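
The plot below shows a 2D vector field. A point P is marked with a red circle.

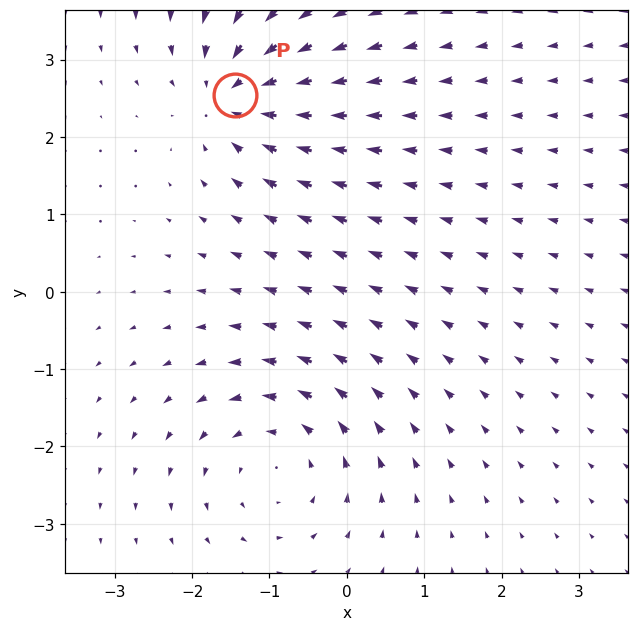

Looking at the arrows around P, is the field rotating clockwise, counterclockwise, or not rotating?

not rotating

Near P at (-1.4, 2.5) the arrows show no circulation. The curl there is ≈0.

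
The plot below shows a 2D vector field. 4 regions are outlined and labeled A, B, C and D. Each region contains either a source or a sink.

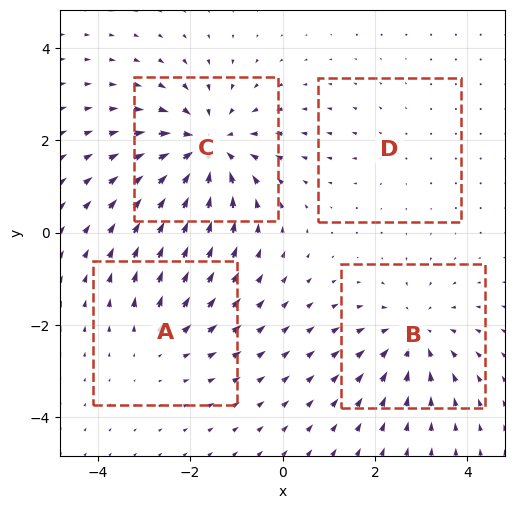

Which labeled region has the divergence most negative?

C

Divergence at each region's feature centre — A: about +3, B: about -4, C: about -6, D: about +2. Region C is most negative.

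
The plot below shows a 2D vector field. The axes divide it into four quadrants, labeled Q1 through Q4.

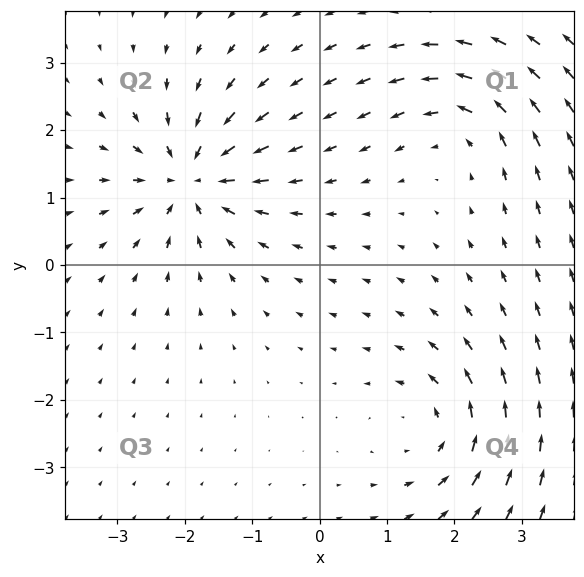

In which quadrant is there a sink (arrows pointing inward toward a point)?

Q2

The sink sits at approximately (-1.9, 1.3), which lies in quadrant Q2. The divergence there is about -7, negative as expected for a sink.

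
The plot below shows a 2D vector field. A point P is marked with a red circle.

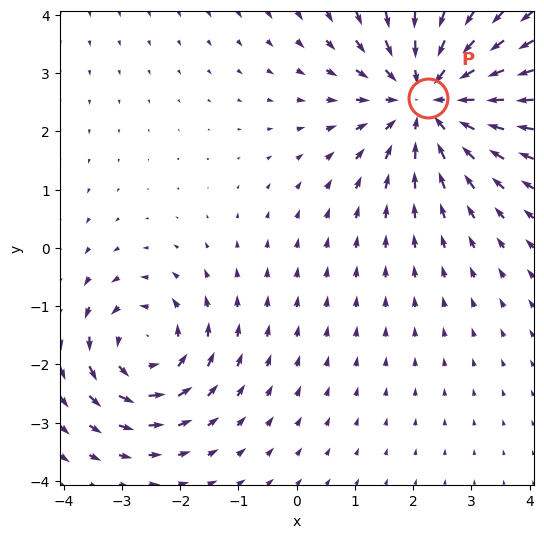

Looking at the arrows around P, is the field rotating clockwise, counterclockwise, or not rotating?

Near P at (2.3, 2.6) the arrows show no circulation. The curl there is ≈0.

not rotating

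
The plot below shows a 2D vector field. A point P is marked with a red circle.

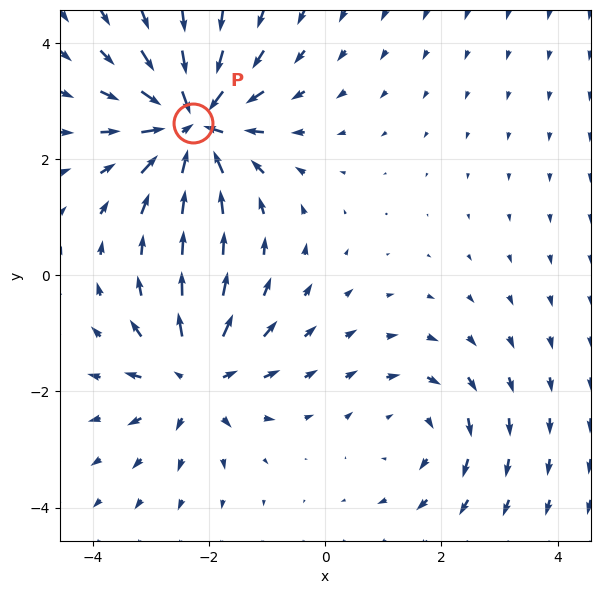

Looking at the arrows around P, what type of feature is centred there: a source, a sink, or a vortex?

At P (-2.3, 2.6) the arrows converge inward. Divergence about -6, curl ≈0 — negative divergence with near-zero curl is a sink.

sink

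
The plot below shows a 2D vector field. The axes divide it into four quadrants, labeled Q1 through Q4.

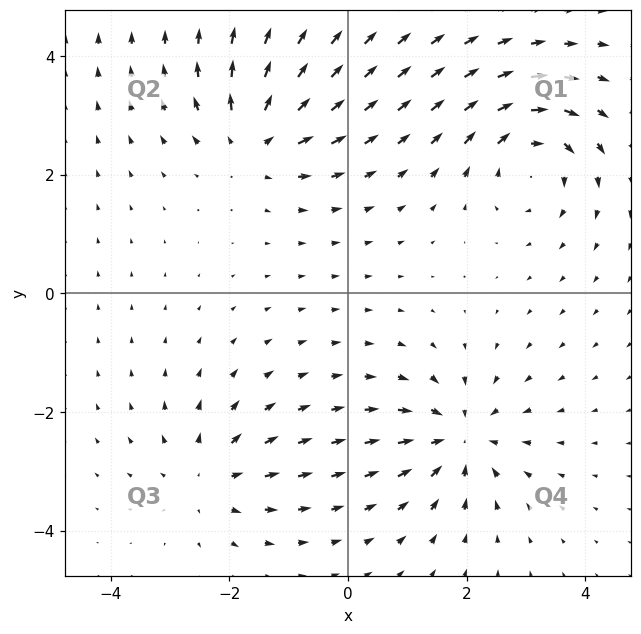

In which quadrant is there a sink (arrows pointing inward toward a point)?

Q4

The sink sits at approximately (1.9, -2.4), which lies in quadrant Q4. The divergence there is about -6, negative as expected for a sink.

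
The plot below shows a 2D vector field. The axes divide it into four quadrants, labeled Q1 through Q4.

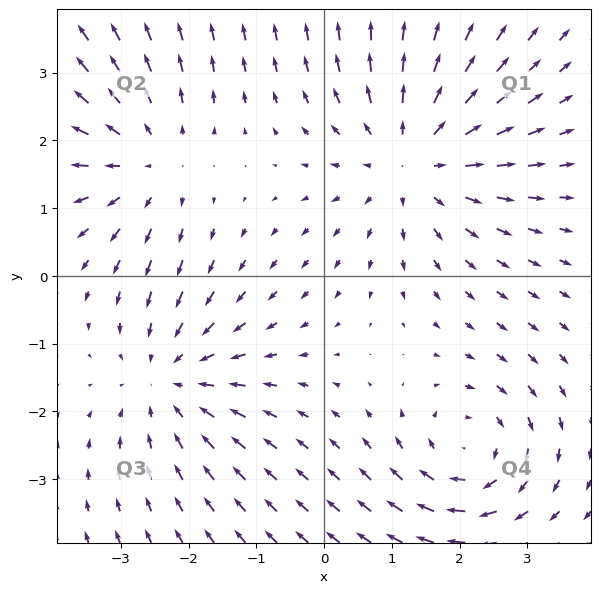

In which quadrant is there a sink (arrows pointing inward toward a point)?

Q3

The sink sits at approximately (-2.3, -1.5), which lies in quadrant Q3. The divergence there is about -2, negative as expected for a sink.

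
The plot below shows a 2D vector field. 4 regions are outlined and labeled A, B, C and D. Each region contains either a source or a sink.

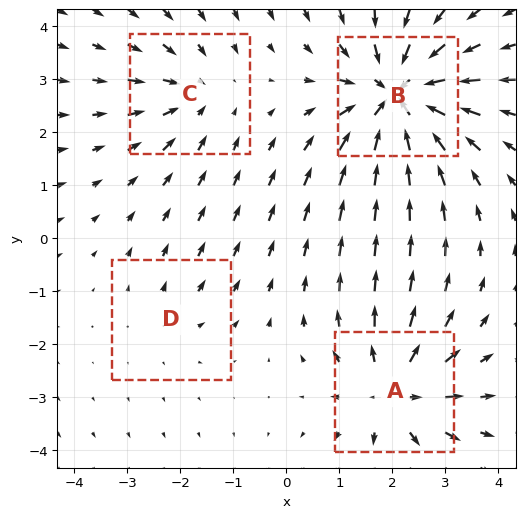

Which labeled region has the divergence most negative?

B

Divergence at each region's feature centre — A: about +5, B: about -7, C: about -3, D: about +2. Region B is most negative.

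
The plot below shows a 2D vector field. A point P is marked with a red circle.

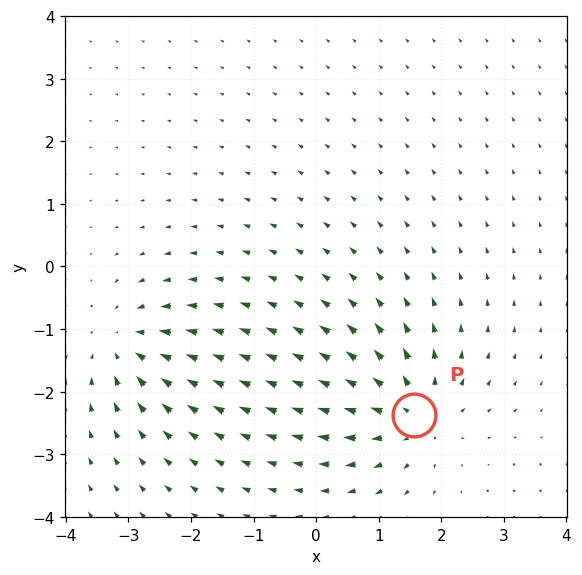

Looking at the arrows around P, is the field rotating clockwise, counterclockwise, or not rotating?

not rotating

Near P at (1.6, -2.4) the arrows show no circulation. The curl there is ≈0.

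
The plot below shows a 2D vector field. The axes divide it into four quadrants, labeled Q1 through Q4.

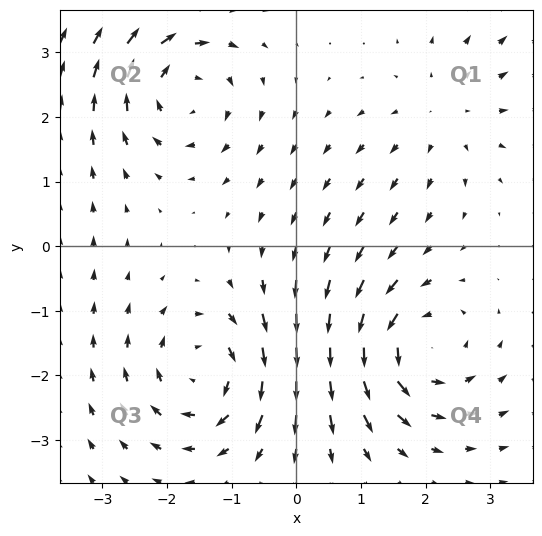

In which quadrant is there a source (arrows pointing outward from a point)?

Q1

The source sits at approximately (2.3, 2.1), which lies in quadrant Q1. The divergence there is about +2, positive as expected for a source.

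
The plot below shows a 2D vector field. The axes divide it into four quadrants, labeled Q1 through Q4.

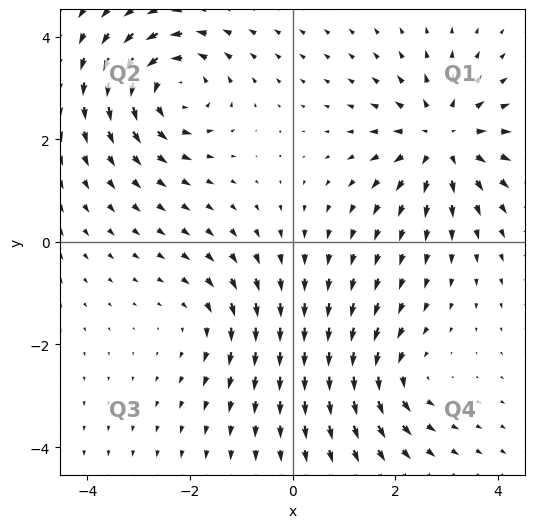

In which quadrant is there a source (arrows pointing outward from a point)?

Q1

The source sits at approximately (2.9, 2.0), which lies in quadrant Q1. The divergence there is about +5, positive as expected for a source.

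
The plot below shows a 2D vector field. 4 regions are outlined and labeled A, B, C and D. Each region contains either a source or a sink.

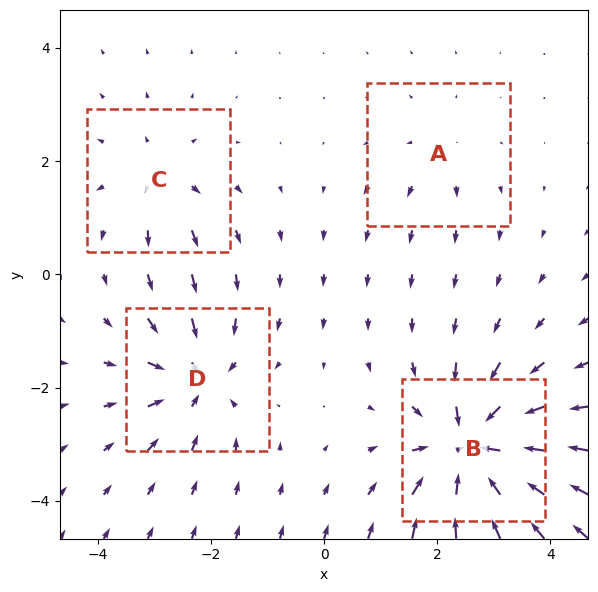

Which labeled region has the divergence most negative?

Divergence at each region's feature centre — A: about +2, B: about -9, C: about +4, D: about -6. Region B is most negative.

B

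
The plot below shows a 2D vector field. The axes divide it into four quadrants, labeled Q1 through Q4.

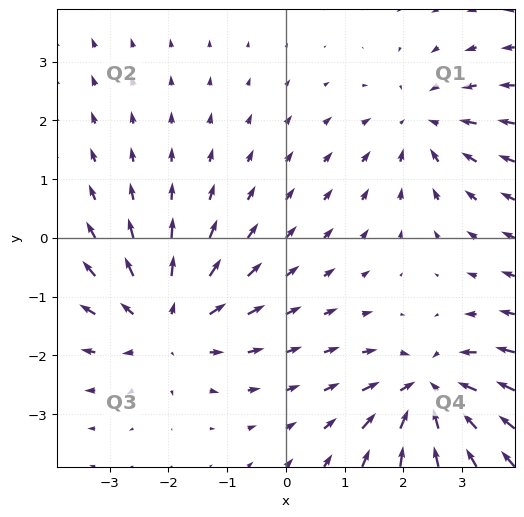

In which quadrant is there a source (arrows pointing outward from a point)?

The source sits at approximately (-2.0, -1.4), which lies in quadrant Q3. The divergence there is about +4, positive as expected for a source.

Q3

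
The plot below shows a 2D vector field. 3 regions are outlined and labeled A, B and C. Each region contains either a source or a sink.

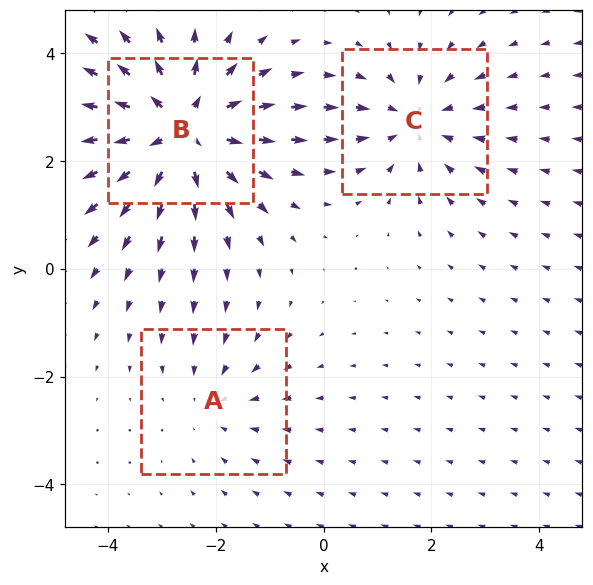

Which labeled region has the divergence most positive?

B

Divergence at each region's feature centre — A: about -2, B: about +5, C: about -3. Region B is most positive.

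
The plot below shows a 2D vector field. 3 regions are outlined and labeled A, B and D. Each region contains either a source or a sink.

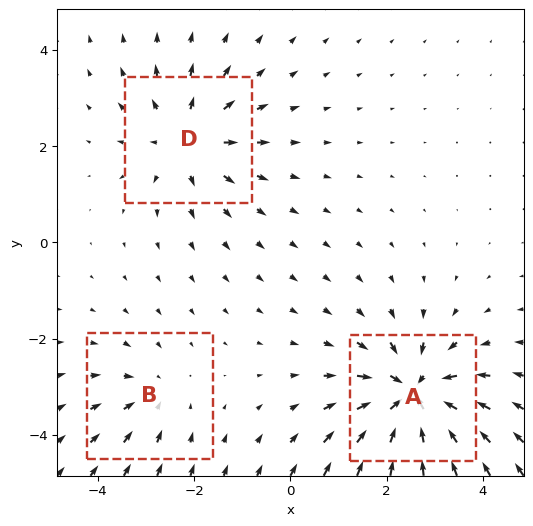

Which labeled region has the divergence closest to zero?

B

Divergence at each region's feature centre — A: about -5, B: about -2, D: about +3. Region B is closest to zero.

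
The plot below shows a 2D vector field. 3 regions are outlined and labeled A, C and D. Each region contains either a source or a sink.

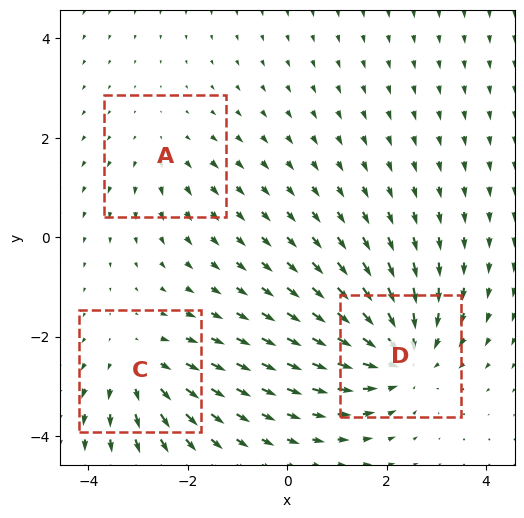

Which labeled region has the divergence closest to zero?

A

Divergence at each region's feature centre — A: about +2, C: about +3, D: about -4. Region A is closest to zero.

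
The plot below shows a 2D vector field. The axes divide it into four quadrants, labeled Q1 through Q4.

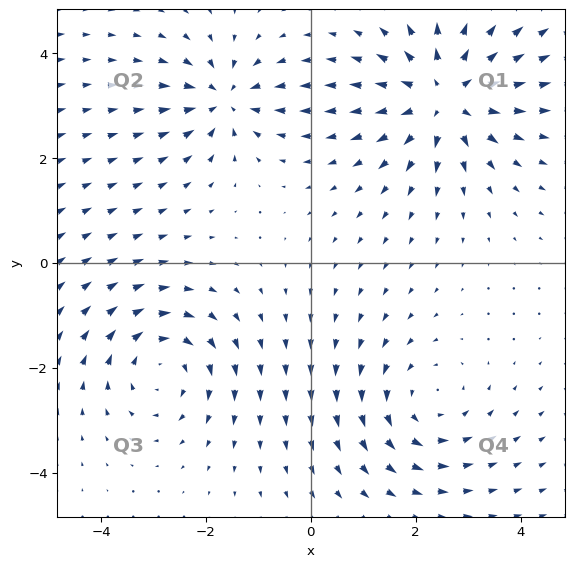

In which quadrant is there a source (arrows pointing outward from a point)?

Q1

The source sits at approximately (2.6, 3.2), which lies in quadrant Q1. The divergence there is about +4, positive as expected for a source.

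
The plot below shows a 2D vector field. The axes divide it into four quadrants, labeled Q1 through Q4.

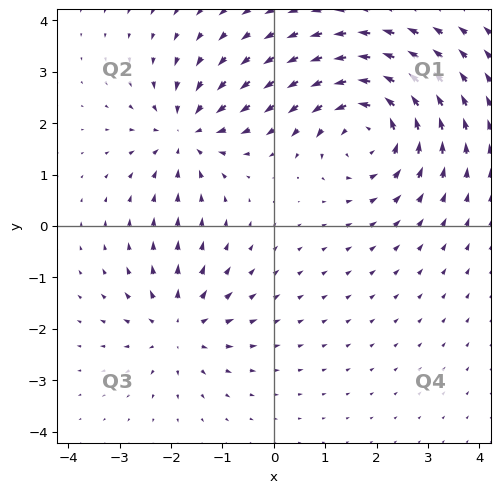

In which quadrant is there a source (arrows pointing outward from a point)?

The source sits at approximately (-1.9, -2.0), which lies in quadrant Q3. The divergence there is about +3, positive as expected for a source.

Q3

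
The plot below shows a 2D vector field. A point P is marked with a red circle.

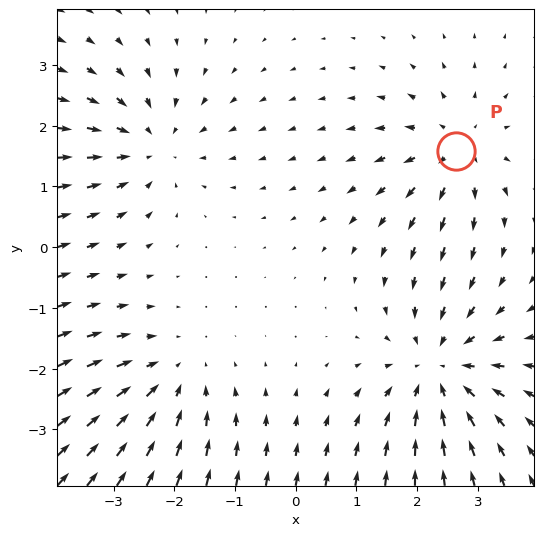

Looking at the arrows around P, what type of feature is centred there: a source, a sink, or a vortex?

At P (2.6, 1.6) the arrows spread outward. Divergence about +3, curl ≈0 — positive divergence with near-zero curl is a source.

source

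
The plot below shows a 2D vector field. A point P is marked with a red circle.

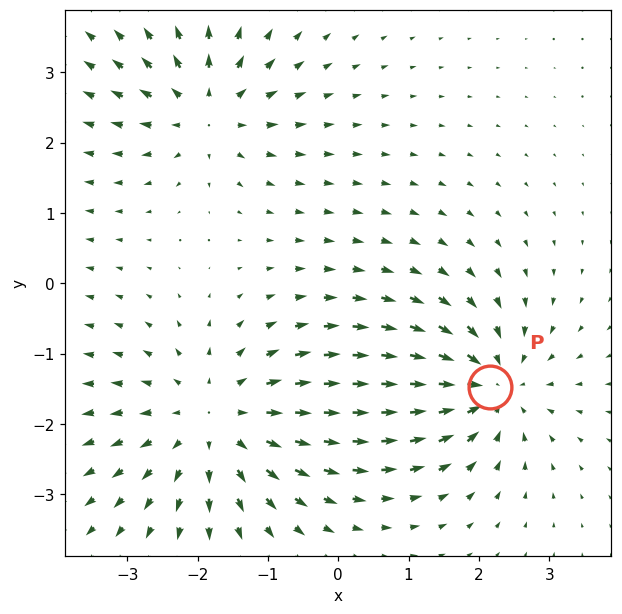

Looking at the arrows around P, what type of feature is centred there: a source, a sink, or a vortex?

sink

At P (2.2, -1.5) the arrows converge inward. Divergence about -4, curl ≈0 — negative divergence with near-zero curl is a sink.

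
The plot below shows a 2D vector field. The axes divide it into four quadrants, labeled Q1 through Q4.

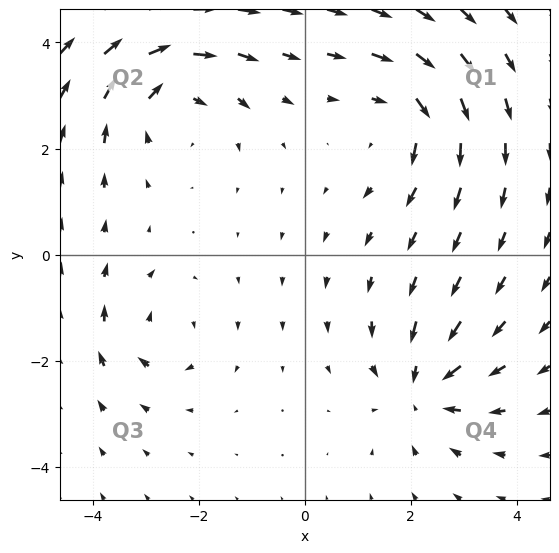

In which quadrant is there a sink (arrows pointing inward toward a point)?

The sink sits at approximately (2.2, -2.5), which lies in quadrant Q4. The divergence there is about -4, negative as expected for a sink.

Q4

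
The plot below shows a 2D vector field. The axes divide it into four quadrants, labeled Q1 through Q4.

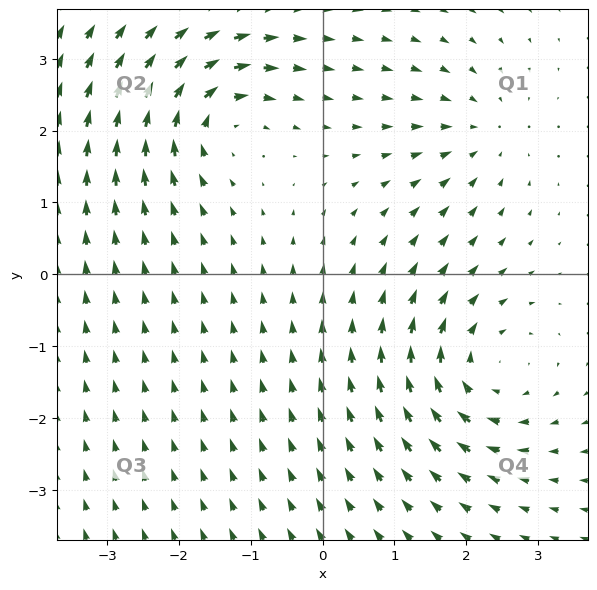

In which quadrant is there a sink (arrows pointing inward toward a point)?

The sink sits at approximately (2.2, 2.0), which lies in quadrant Q1. The divergence there is about -3, negative as expected for a sink.

Q1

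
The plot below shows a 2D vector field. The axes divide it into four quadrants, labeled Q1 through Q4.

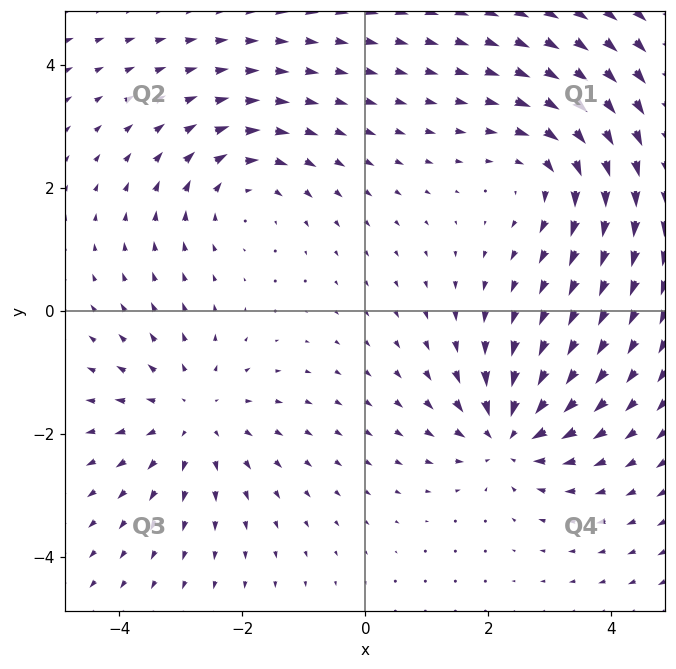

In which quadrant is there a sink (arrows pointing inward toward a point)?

Q4

The sink sits at approximately (2.3, -2.0), which lies in quadrant Q4. The divergence there is about -6, negative as expected for a sink.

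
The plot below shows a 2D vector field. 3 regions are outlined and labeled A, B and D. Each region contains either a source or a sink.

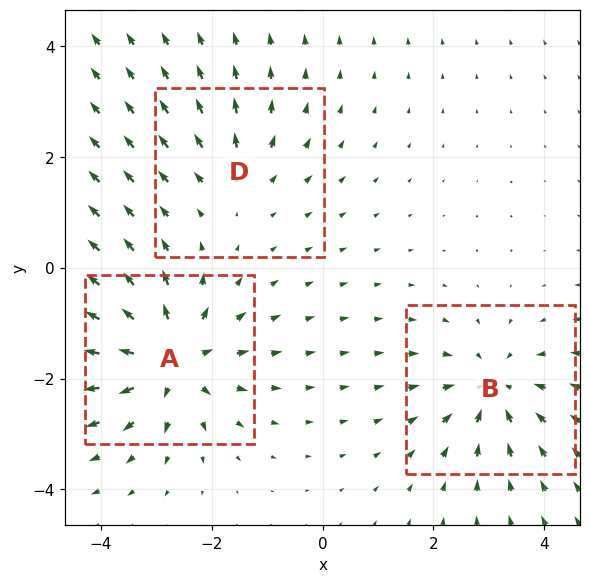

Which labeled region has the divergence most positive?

A

Divergence at each region's feature centre — A: about +5, B: about -4, D: about +2. Region A is most positive.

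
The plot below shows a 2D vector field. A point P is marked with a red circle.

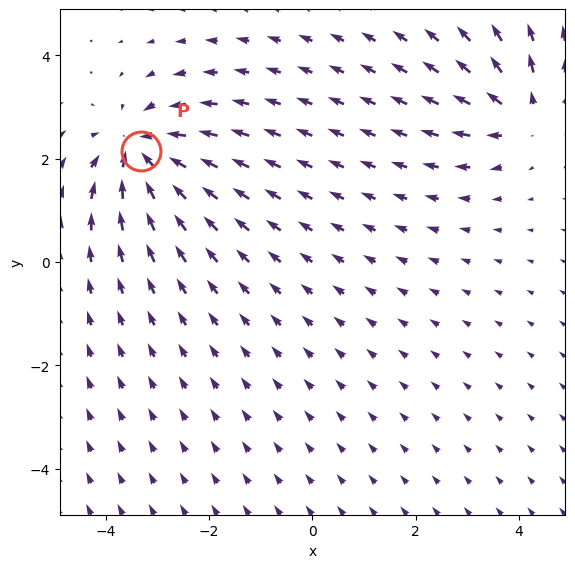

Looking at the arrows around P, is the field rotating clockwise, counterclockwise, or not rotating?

not rotating

Near P at (-3.3, 2.1) the arrows show no circulation. The curl there is ≈0.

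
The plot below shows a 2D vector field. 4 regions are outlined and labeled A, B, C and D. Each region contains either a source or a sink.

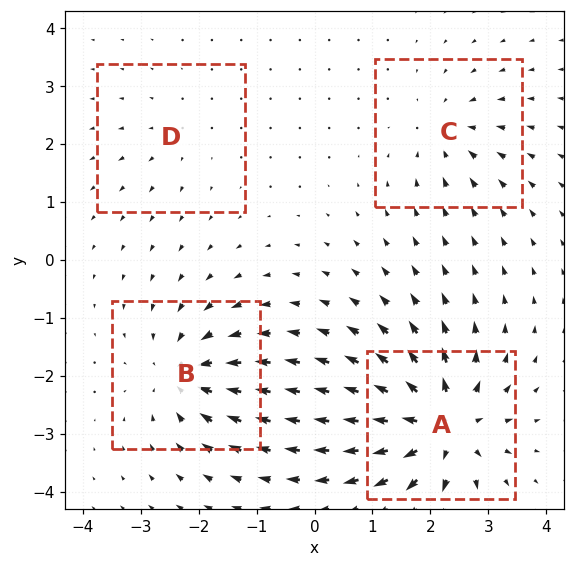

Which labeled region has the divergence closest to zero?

D

Divergence at each region's feature centre — A: about +9, B: about -6, C: about -4, D: about +2. Region D is closest to zero.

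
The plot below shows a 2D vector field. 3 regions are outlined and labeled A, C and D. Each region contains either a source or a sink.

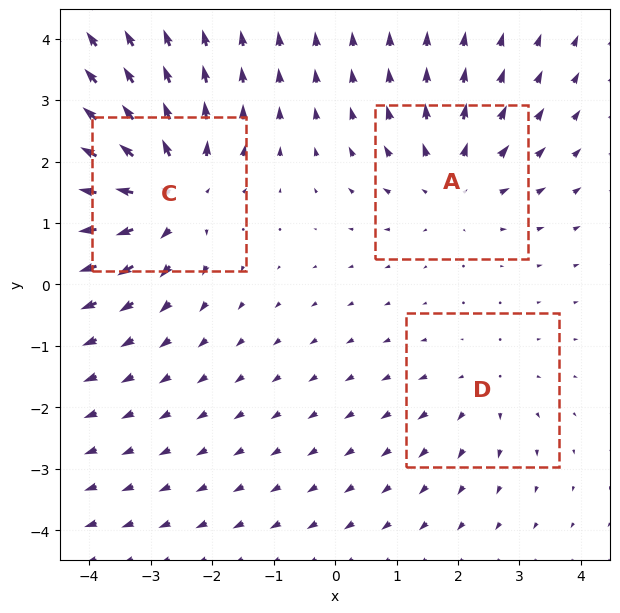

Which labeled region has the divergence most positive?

Divergence at each region's feature centre — A: about +3, C: about +5, D: about +2. Region C is most positive.

C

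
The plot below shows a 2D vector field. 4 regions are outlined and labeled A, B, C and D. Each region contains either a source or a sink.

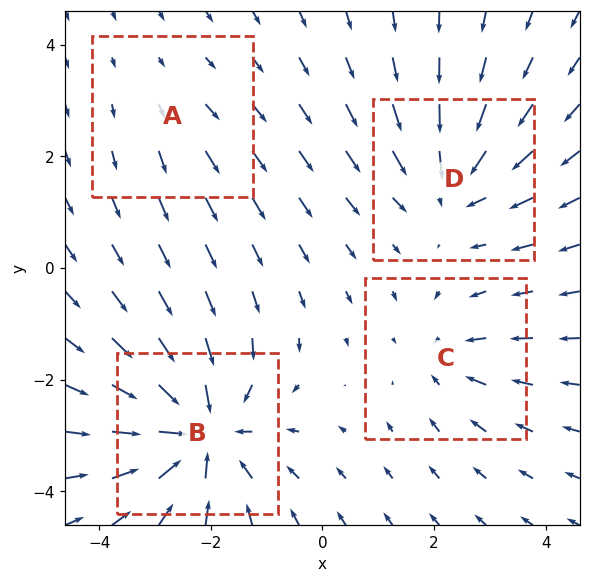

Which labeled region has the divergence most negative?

B

Divergence at each region's feature centre — A: about +2, B: about -6, C: about -3, D: about -4. Region B is most negative.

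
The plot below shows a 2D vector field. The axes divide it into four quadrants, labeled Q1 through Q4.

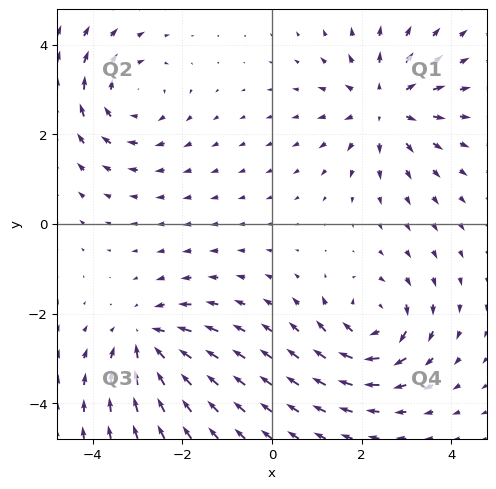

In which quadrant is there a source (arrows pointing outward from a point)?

Q1

The source sits at approximately (2.5, 2.7), which lies in quadrant Q1. The divergence there is about +5, positive as expected for a source.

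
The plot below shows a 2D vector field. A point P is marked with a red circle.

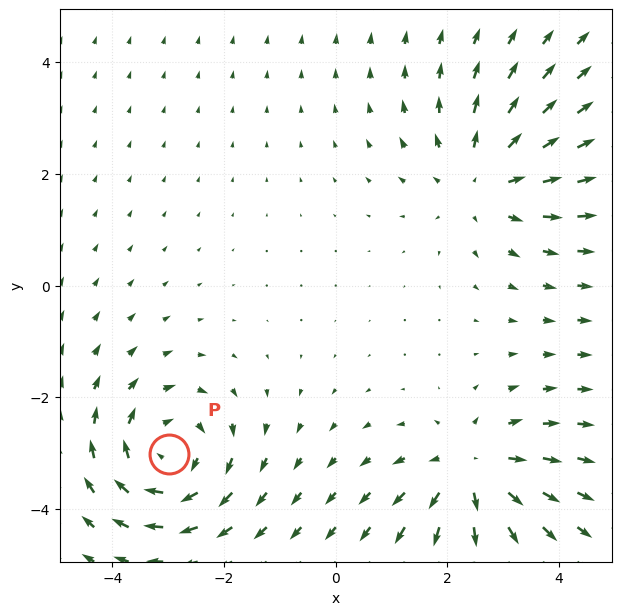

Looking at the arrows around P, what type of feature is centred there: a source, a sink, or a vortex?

At P (-3.0, -3.0) the arrows circulate clockwise. Divergence ≈0, curl about -5 — near-zero divergence with nonzero curl is a vortex.

vortex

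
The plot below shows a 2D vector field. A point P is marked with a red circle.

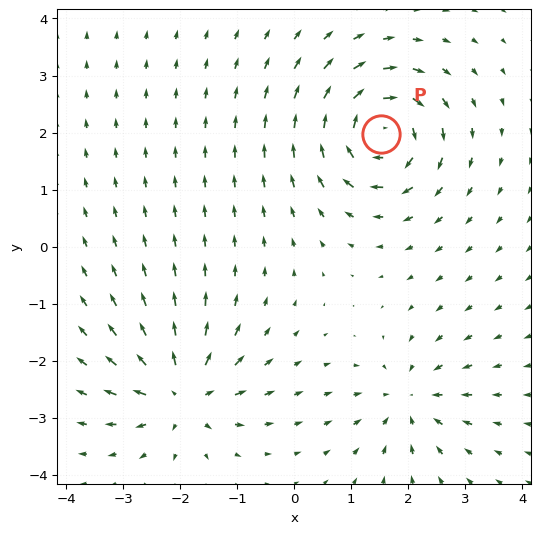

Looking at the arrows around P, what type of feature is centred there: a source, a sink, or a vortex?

At P (1.5, 2.0) the arrows circulate clockwise. Divergence ≈0, curl about -7 — near-zero divergence with nonzero curl is a vortex.

vortex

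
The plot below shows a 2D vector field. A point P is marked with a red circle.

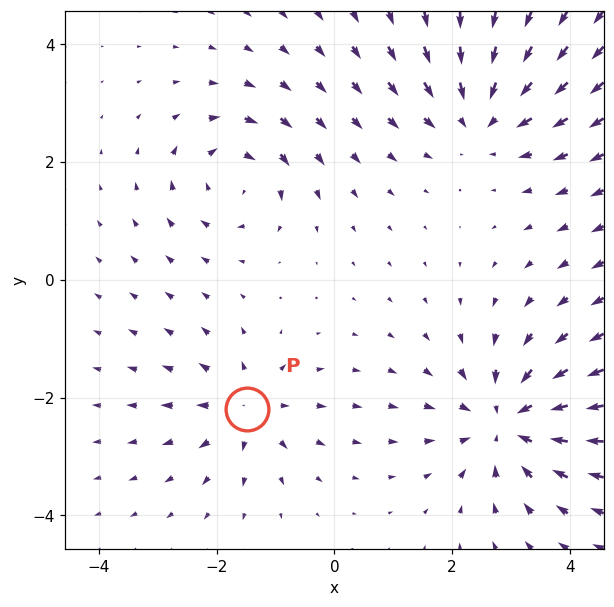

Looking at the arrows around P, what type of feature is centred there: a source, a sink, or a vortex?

At P (-1.5, -2.2) the arrows spread outward. Divergence about +4, curl ≈0 — positive divergence with near-zero curl is a source.

source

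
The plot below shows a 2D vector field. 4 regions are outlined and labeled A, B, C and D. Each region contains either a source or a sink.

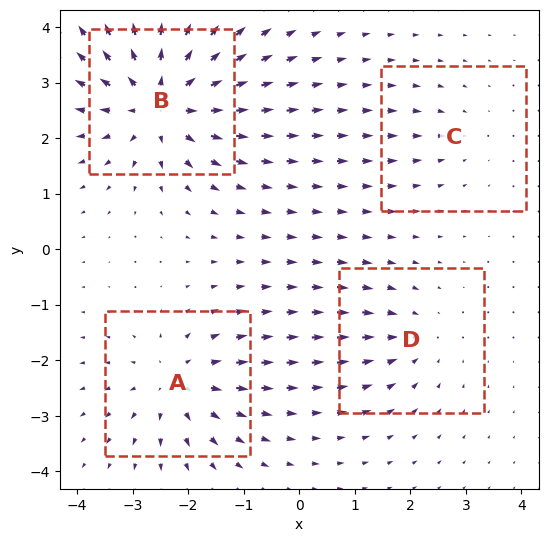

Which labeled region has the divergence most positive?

B

Divergence at each region's feature centre — A: about +5, B: about +8, C: about -2, D: about -3. Region B is most positive.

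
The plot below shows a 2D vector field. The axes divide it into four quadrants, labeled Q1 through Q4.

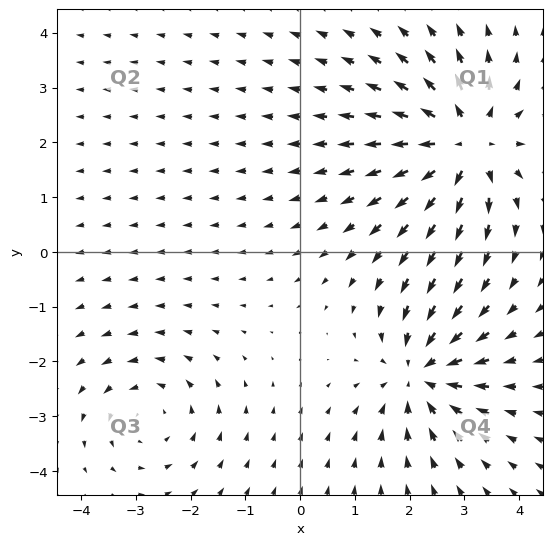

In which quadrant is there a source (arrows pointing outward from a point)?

Q1

The source sits at approximately (3.0, 2.0), which lies in quadrant Q1. The divergence there is about +5, positive as expected for a source.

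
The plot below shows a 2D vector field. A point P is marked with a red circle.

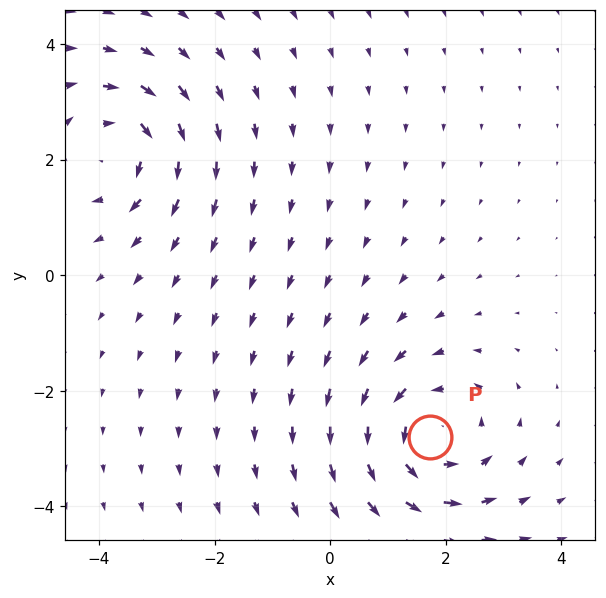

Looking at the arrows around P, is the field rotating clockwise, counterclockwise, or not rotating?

Near P at (1.7, -2.8) the arrows circulate counterclockwise. The curl (z-component) there is about +3; positive curl means counterclockwise rotation.

counterclockwise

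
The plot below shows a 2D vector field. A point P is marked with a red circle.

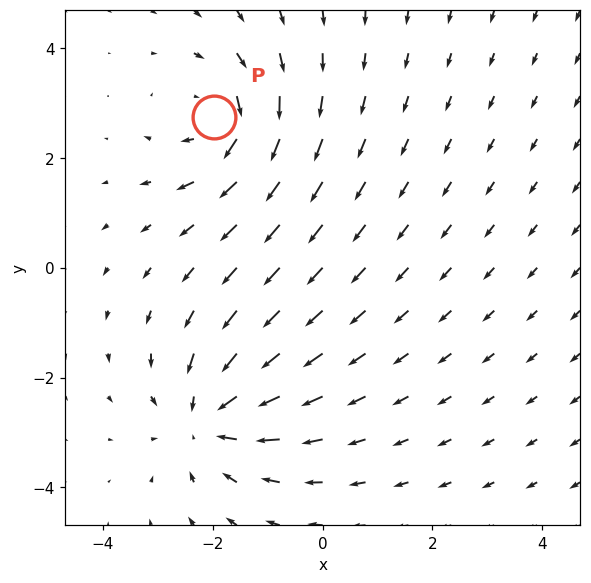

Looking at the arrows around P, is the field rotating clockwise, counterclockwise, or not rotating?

Near P at (-2.0, 2.7) the arrows circulate clockwise. The curl (z-component) there is about -4; negative curl means clockwise rotation.

clockwise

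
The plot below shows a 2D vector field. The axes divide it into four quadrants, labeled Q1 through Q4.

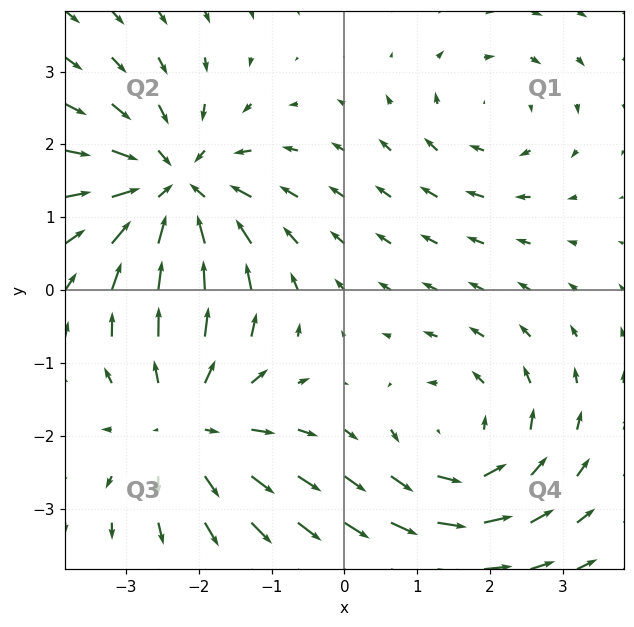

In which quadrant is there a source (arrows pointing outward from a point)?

The source sits at approximately (-2.2, -1.8), which lies in quadrant Q3. The divergence there is about +4, positive as expected for a source.

Q3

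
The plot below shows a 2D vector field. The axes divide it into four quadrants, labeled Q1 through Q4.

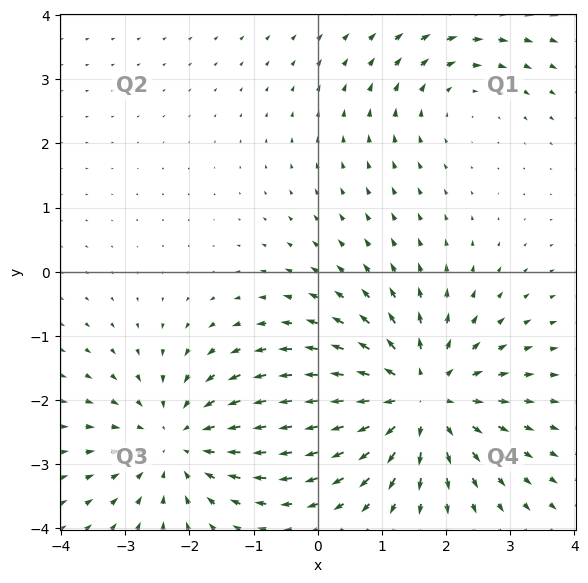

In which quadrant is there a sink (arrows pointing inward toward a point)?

The sink sits at approximately (-2.2, -2.6), which lies in quadrant Q3. The divergence there is about -3, negative as expected for a sink.

Q3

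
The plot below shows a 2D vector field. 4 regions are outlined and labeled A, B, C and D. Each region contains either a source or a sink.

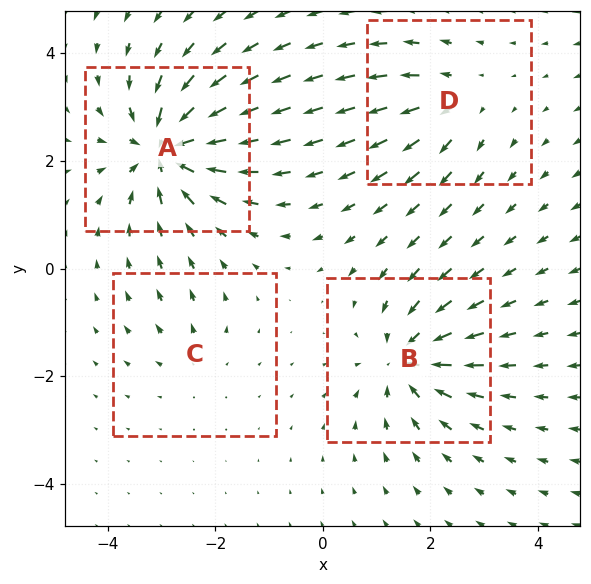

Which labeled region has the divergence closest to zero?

Divergence at each region's feature centre — A: about -9, B: about -7, C: about +3, D: about +4. Region C is closest to zero.

C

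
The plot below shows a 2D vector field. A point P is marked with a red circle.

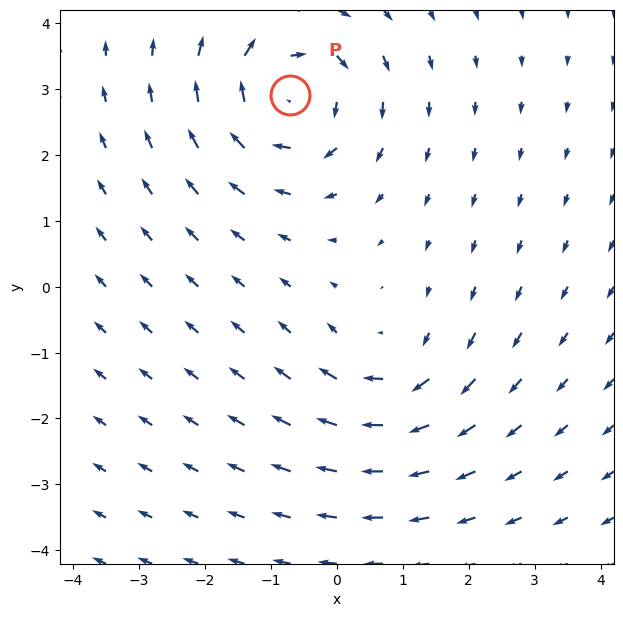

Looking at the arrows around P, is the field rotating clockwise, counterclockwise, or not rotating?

clockwise

Near P at (-0.7, 2.9) the arrows circulate clockwise. The curl (z-component) there is about -4; negative curl means clockwise rotation.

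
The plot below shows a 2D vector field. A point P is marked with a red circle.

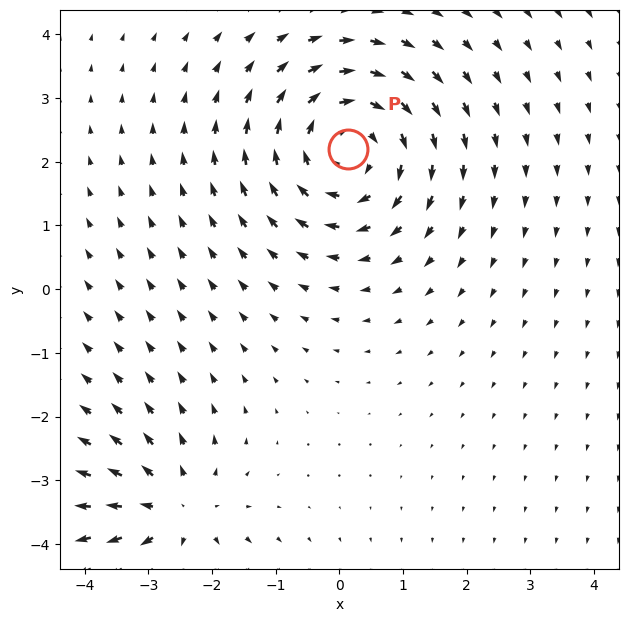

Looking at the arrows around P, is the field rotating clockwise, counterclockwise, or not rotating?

Near P at (0.1, 2.2) the arrows circulate clockwise. The curl (z-component) there is about -4; negative curl means clockwise rotation.

clockwise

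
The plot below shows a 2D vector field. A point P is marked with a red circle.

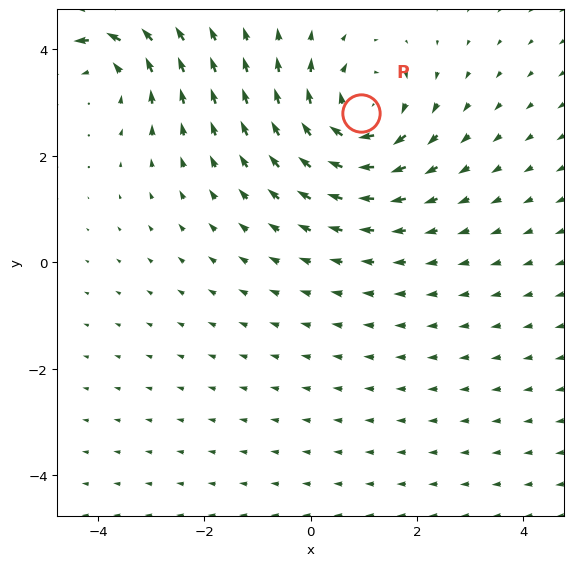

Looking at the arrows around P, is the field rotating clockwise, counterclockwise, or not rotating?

clockwise

Near P at (1.0, 2.8) the arrows circulate clockwise. The curl (z-component) there is about -5; negative curl means clockwise rotation.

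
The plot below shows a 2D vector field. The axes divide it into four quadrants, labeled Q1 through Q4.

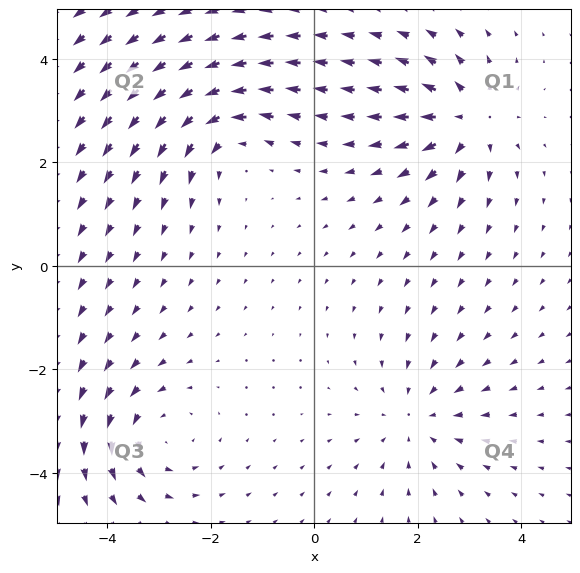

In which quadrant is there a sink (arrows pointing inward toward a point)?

Q4

The sink sits at approximately (2.0, -2.9), which lies in quadrant Q4. The divergence there is about -3, negative as expected for a sink.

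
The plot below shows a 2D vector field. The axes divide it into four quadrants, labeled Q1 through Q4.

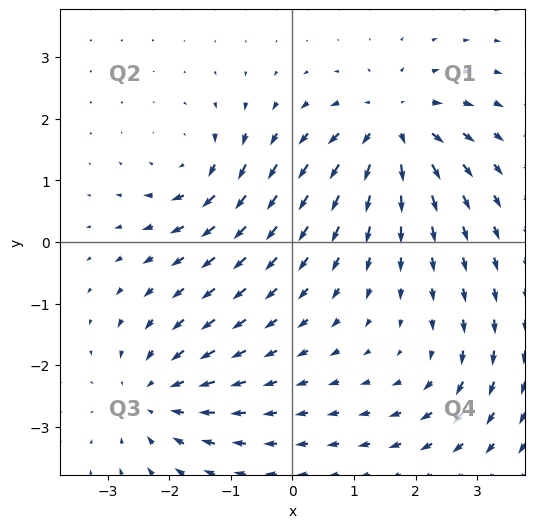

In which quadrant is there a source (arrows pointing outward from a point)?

Q1

The source sits at approximately (1.6, 1.9), which lies in quadrant Q1. The divergence there is about +6, positive as expected for a source.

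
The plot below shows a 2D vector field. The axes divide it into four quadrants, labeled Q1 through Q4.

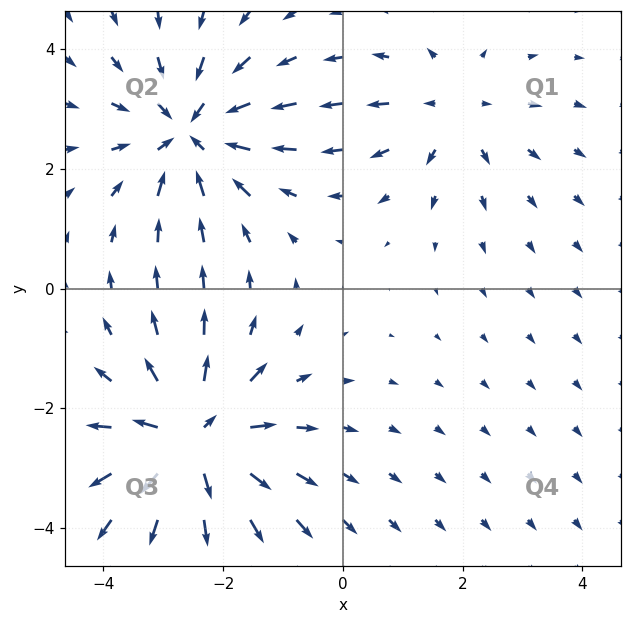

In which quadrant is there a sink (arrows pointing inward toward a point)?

The sink sits at approximately (-2.6, 2.6), which lies in quadrant Q2. The divergence there is about -4, negative as expected for a sink.

Q2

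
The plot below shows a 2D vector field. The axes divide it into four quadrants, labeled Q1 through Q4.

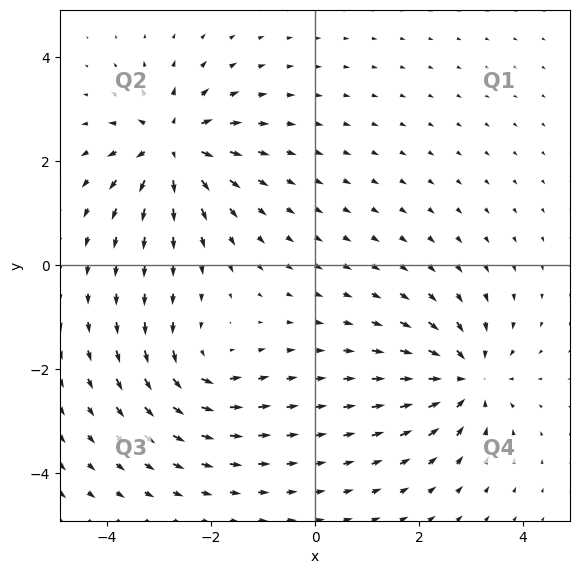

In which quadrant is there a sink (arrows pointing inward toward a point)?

Q4

The sink sits at approximately (2.9, -2.2), which lies in quadrant Q4. The divergence there is about -5, negative as expected for a sink.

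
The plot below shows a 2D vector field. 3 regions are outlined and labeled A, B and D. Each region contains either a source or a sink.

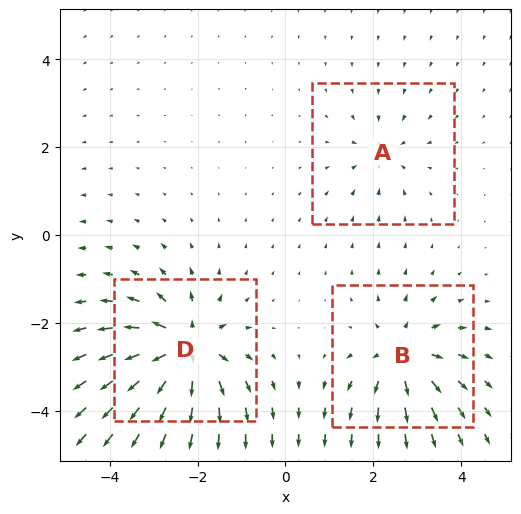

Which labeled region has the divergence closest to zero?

A

Divergence at each region's feature centre — A: about -2, B: about +4, D: about +6. Region A is closest to zero.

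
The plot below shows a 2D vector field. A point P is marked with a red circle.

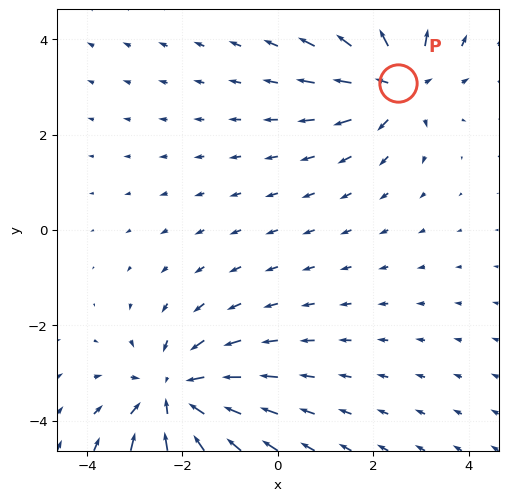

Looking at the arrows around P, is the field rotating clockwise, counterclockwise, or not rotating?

not rotating

Near P at (2.5, 3.1) the arrows show no circulation. The curl there is ≈0.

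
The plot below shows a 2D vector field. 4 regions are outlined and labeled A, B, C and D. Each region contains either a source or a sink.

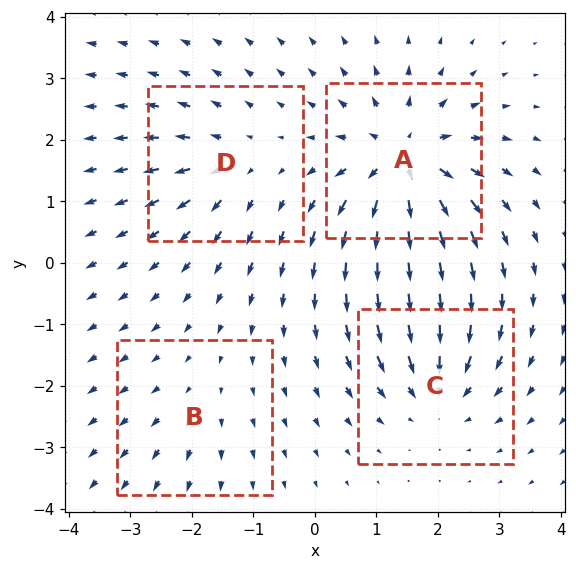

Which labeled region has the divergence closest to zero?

Divergence at each region's feature centre — A: about +8, B: about +2, C: about -5, D: about +4. Region B is closest to zero.

B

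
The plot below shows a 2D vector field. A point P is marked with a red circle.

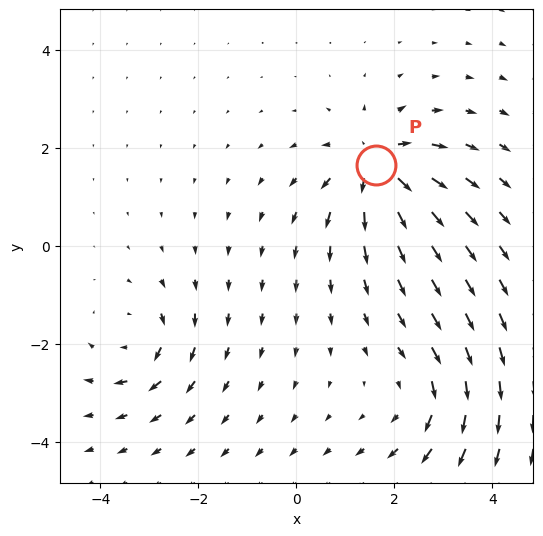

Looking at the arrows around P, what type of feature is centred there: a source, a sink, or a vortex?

At P (1.6, 1.7) the arrows spread outward. Divergence about +5, curl ≈0 — positive divergence with near-zero curl is a source.

source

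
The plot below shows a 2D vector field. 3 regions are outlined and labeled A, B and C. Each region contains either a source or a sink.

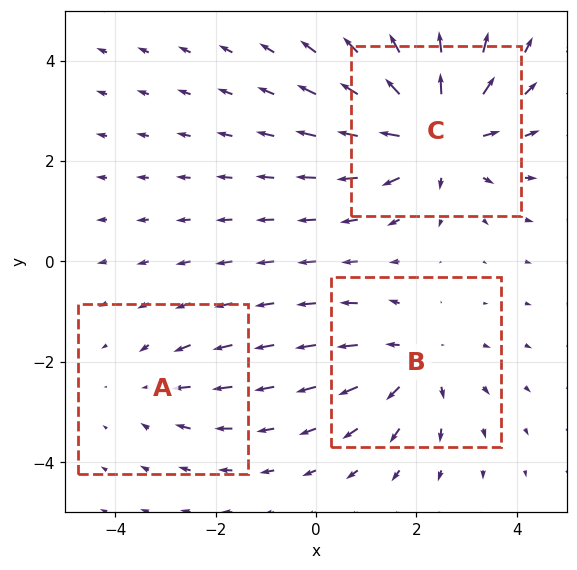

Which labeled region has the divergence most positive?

C

Divergence at each region's feature centre — A: about -2, B: about +3, C: about +5. Region C is most positive.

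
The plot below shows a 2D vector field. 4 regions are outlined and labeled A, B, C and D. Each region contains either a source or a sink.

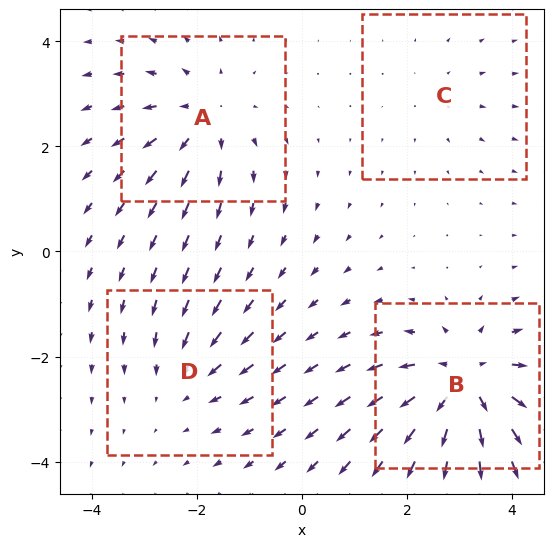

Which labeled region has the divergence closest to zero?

Divergence at each region's feature centre — A: about +4, B: about +7, C: about +2, D: about -3. Region C is closest to zero.

C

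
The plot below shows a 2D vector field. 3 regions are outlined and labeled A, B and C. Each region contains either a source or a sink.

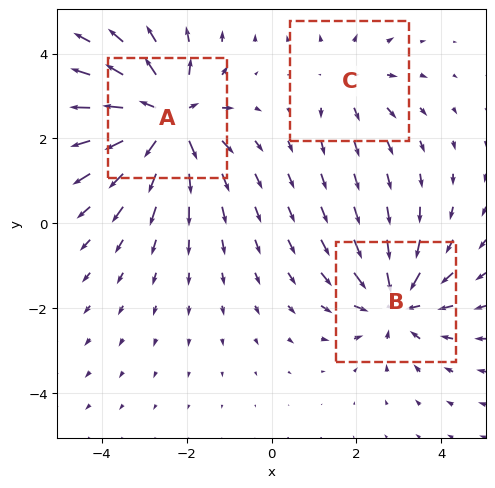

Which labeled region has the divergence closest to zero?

C

Divergence at each region's feature centre — A: about +5, B: about -4, C: about +2. Region C is closest to zero.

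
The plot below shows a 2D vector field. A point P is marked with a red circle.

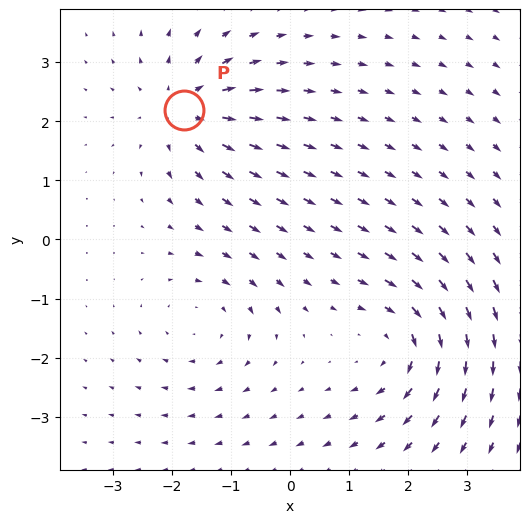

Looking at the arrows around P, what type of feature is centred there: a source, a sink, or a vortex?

At P (-1.8, 2.2) the arrows spread outward. Divergence about +6, curl ≈0 — positive divergence with near-zero curl is a source.

source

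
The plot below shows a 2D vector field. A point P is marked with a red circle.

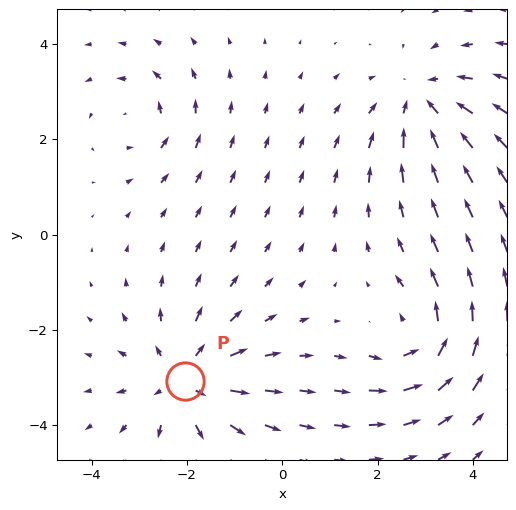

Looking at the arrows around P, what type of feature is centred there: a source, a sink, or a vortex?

At P (-2.0, -3.1) the arrows spread outward. Divergence about +5, curl ≈0 — positive divergence with near-zero curl is a source.

source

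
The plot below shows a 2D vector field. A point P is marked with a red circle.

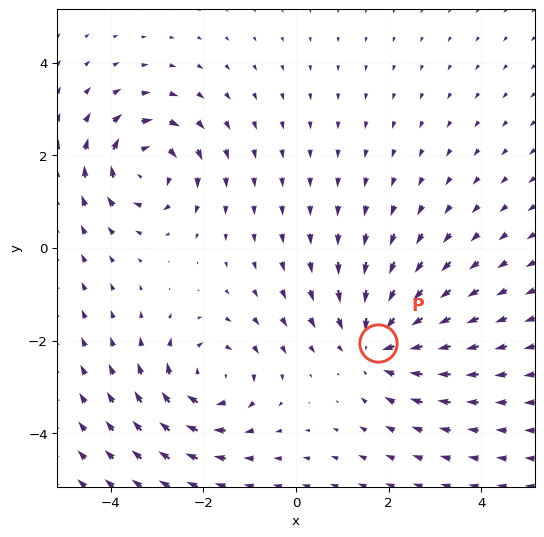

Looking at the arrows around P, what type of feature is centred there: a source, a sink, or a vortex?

sink

At P (1.8, -2.1) the arrows converge inward. Divergence about -4, curl ≈0 — negative divergence with near-zero curl is a sink.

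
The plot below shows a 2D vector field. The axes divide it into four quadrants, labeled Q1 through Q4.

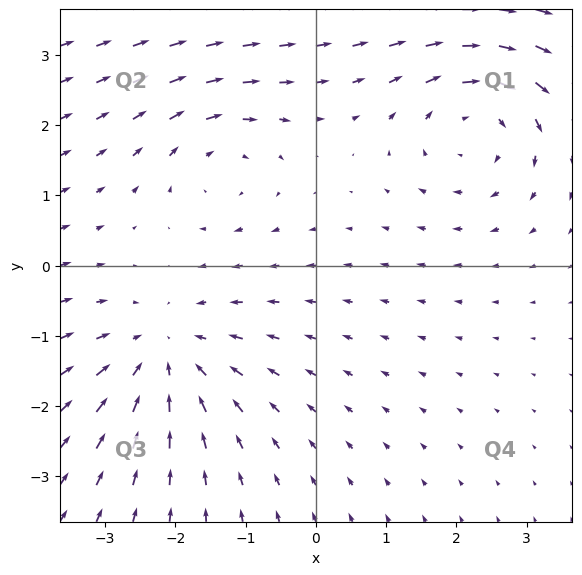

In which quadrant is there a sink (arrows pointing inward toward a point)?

Q3

The sink sits at approximately (-2.2, -1.3), which lies in quadrant Q3. The divergence there is about -3, negative as expected for a sink.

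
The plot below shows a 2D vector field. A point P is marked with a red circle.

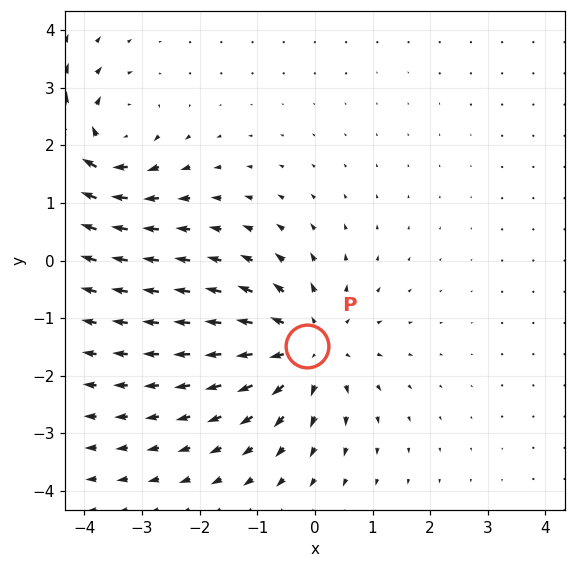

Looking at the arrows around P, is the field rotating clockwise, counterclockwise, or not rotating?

Near P at (-0.1, -1.5) the arrows show no circulation. The curl there is ≈0.

not rotating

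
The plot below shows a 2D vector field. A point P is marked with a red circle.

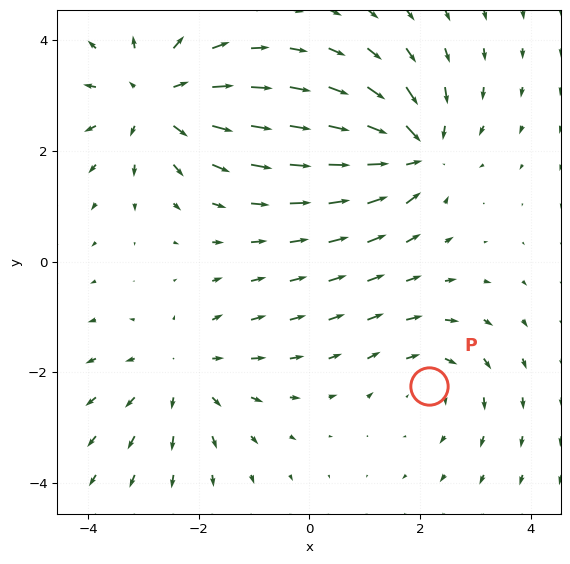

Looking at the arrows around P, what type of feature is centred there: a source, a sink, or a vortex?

At P (2.2, -2.3) the arrows circulate clockwise. Divergence ≈0, curl about -3 — near-zero divergence with nonzero curl is a vortex.

vortex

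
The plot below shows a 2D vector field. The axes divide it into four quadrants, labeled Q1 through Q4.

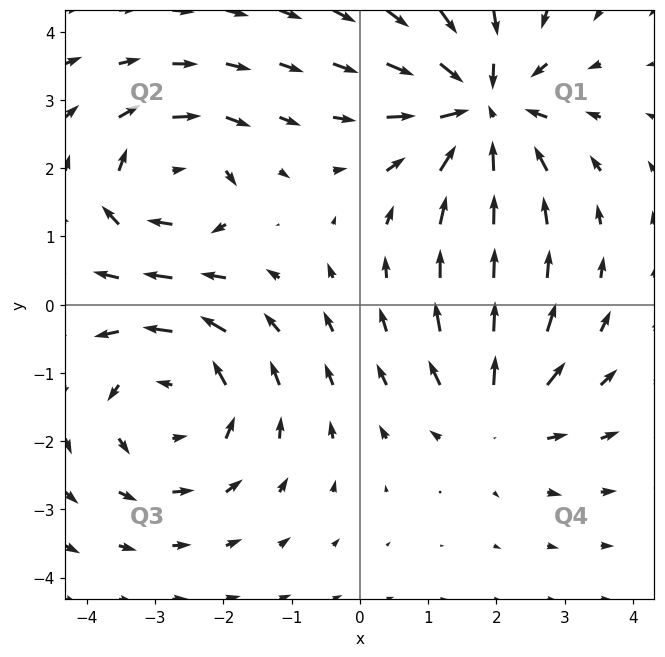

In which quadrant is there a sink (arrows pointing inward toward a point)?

The sink sits at approximately (1.8, 2.9), which lies in quadrant Q1. The divergence there is about -6, negative as expected for a sink.

Q1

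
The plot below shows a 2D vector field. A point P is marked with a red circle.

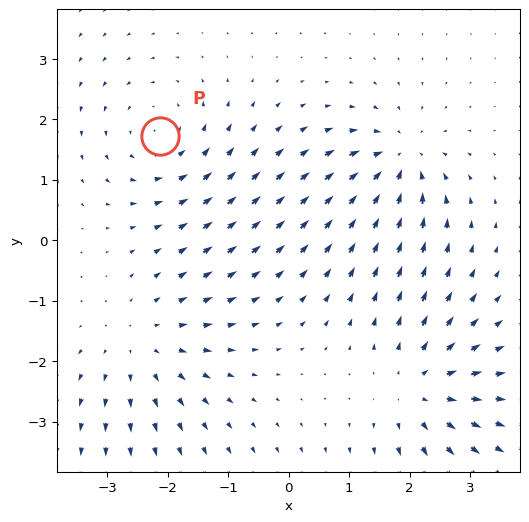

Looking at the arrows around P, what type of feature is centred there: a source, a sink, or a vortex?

vortex

At P (-2.1, 1.7) the arrows circulate counterclockwise. Divergence ≈0, curl about +4 — near-zero divergence with nonzero curl is a vortex.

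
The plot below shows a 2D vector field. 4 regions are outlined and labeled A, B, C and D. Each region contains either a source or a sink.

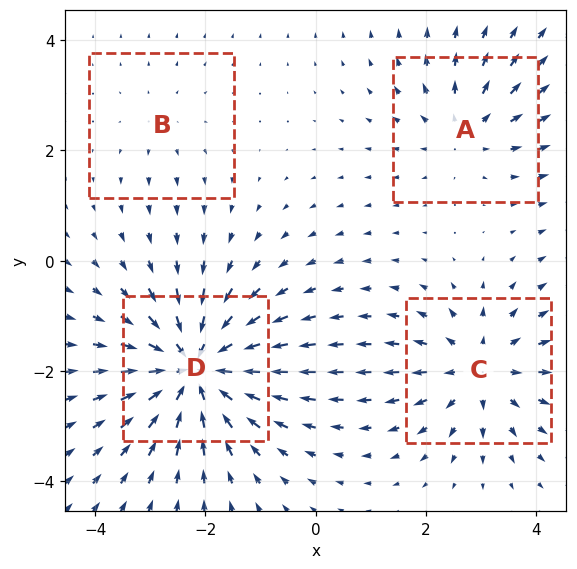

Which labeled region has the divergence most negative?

Divergence at each region's feature centre — A: about +4, B: about +2, C: about +5, D: about -8. Region D is most negative.

D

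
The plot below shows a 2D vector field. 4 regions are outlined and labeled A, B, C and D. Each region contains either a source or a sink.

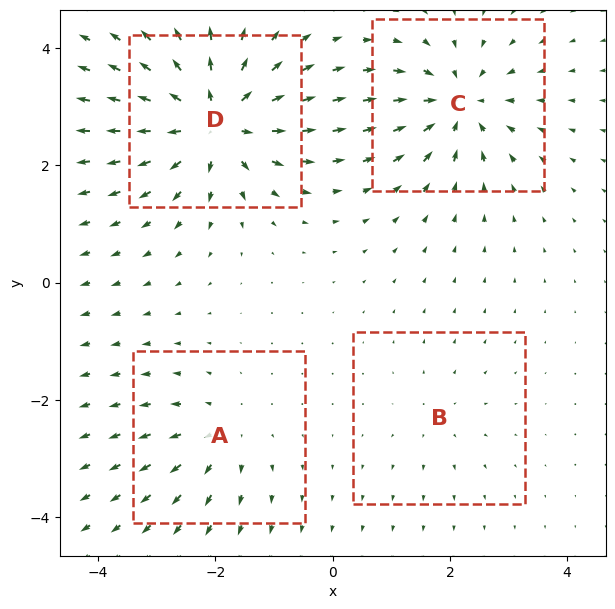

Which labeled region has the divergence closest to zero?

B

Divergence at each region's feature centre — A: about +4, B: about +2, C: about -6, D: about +8. Region B is closest to zero.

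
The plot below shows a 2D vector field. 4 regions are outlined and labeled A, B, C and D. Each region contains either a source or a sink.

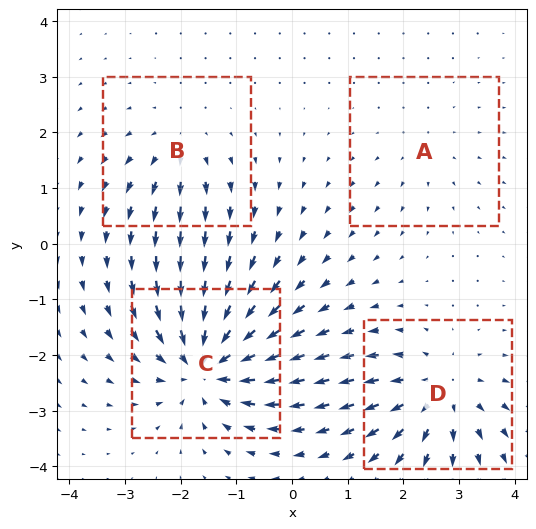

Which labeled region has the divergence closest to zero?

A

Divergence at each region's feature centre — A: about +2, B: about +3, C: about -8, D: about +5. Region A is closest to zero.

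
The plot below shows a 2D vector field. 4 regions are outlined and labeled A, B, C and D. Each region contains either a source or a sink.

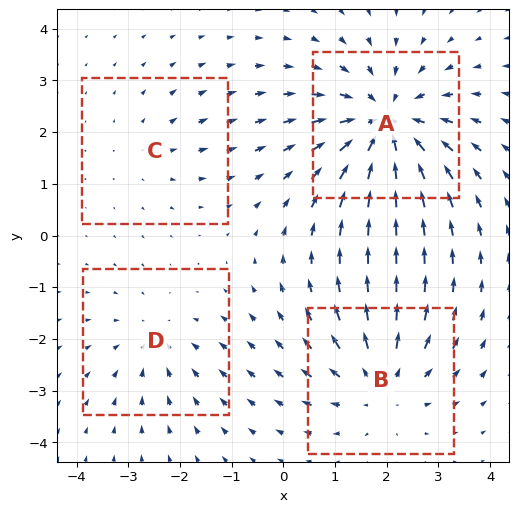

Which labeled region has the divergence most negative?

A

Divergence at each region's feature centre — A: about -6, B: about +4, C: about +2, D: about -3. Region A is most negative.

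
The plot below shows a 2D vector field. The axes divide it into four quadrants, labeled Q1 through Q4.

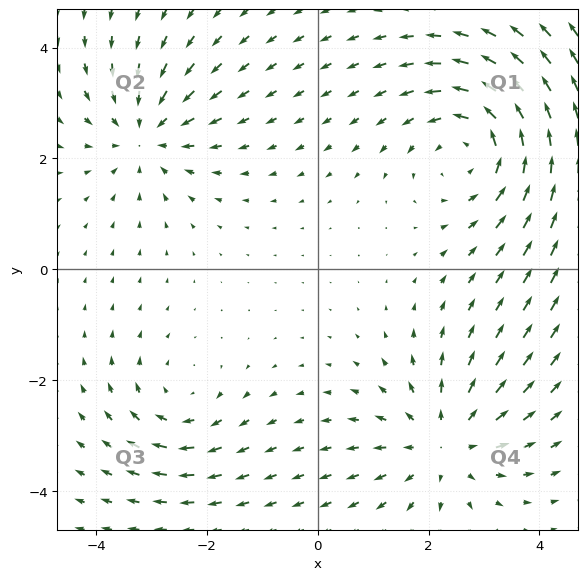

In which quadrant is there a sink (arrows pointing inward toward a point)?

Q2

The sink sits at approximately (-3.1, 2.4), which lies in quadrant Q2. The divergence there is about -3, negative as expected for a sink.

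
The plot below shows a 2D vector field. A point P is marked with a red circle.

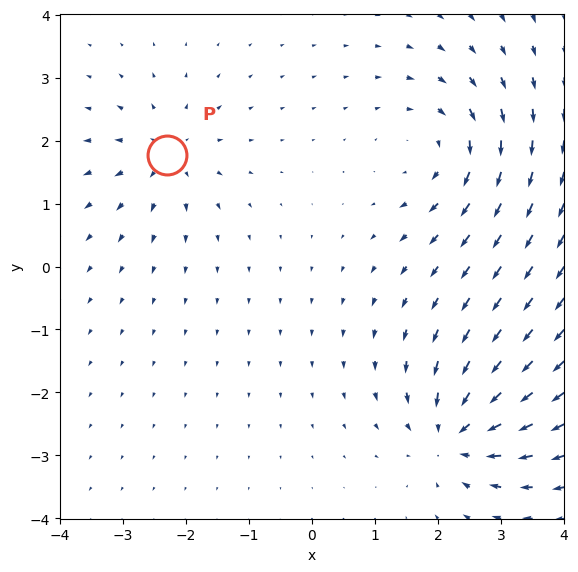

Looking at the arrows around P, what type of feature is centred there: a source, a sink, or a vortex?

At P (-2.3, 1.8) the arrows spread outward. Divergence about +4, curl ≈0 — positive divergence with near-zero curl is a source.

source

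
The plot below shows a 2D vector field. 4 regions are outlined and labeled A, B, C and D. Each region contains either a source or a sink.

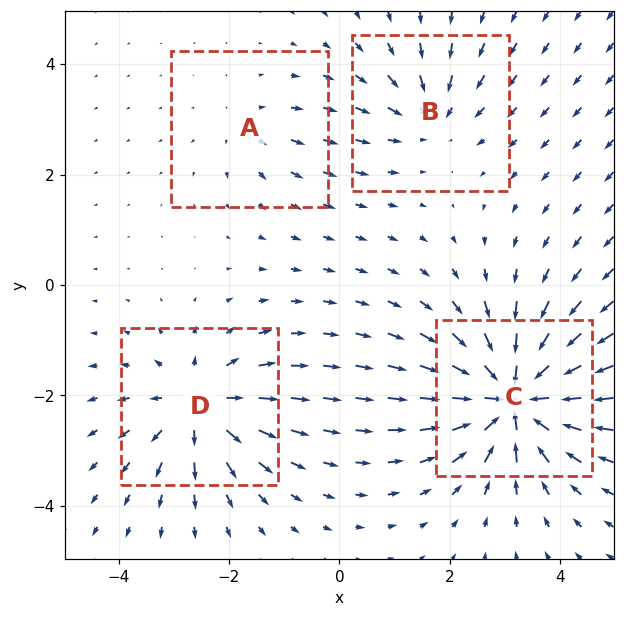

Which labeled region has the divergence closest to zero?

Divergence at each region's feature centre — A: about +3, B: about -4, C: about -9, D: about +6. Region A is closest to zero.

A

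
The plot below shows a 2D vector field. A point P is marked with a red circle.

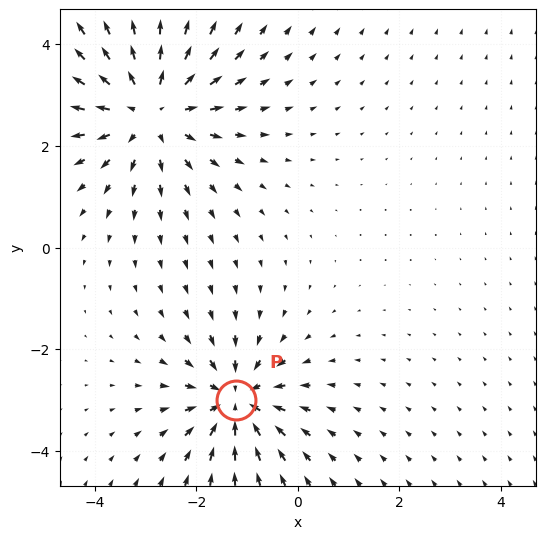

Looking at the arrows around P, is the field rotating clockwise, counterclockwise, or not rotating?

Near P at (-1.2, -3.0) the arrows show no circulation. The curl there is ≈0.

not rotating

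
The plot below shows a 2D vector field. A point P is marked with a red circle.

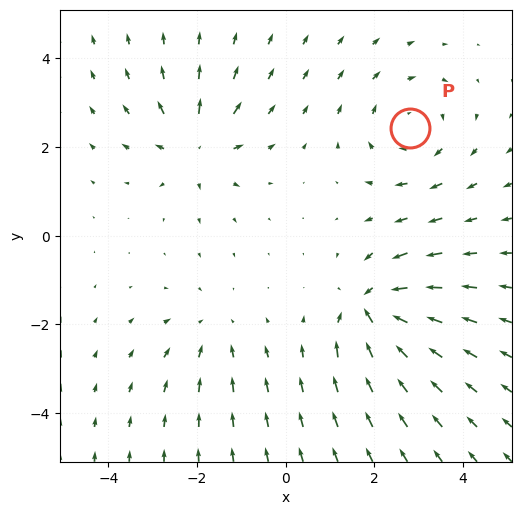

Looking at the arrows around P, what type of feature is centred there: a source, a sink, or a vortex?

vortex

At P (2.8, 2.4) the arrows circulate clockwise. Divergence ≈0, curl about -3 — near-zero divergence with nonzero curl is a vortex.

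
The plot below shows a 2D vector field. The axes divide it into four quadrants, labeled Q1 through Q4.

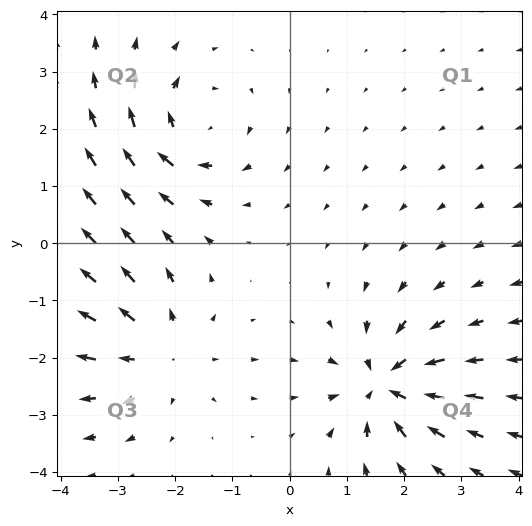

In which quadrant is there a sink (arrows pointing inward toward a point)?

Q4

The sink sits at approximately (1.7, -2.5), which lies in quadrant Q4. The divergence there is about -5, negative as expected for a sink.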